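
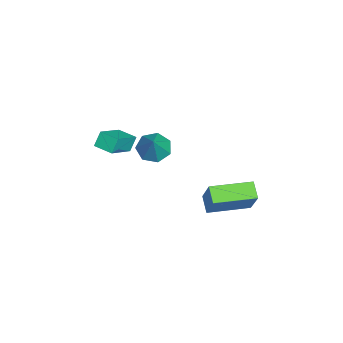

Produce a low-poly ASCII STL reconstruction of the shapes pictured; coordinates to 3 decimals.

solid 
facet normal -0.432 0.308 0.848
outer loop
vertex 0.261 -2.494 2.654
vertex 0.728 -1.646 2.584
vertex -1.066 -1.838 1.74
endloop
endfacet
facet normal -0.482 -0.873 0.073
outer loop
vertex -0.708 -2.094 1.036
vertex 0.261 -2.494 2.654
vertex -1.066 -1.838 1.74
endloop
endfacet
facet normal -0.432 0.308 0.848
outer loop
vertex -1.066 -1.838 1.74
vertex 0.728 -1.646 2.584
vertex -0.599 -0.991 1.67
endloop
endfacet
facet normal -0.763 0.377 -0.525
outer loop
vertex -0.599 -0.991 1.67
vertex -0.708 -2.094 1.036
vertex -1.066 -1.838 1.74
endloop
endfacet
facet normal 0.763 -0.377 0.525
outer loop
vertex 0.261 -2.494 2.654
vertex 1.086 -1.902 1.88
vertex 0.728 -1.646 2.584
endloop
endfacet
facet normal -0.481 -0.874 0.072
outer loop
vertex 0.619 -2.749 1.95
vertex 0.261 -2.494 2.654
vertex -0.708 -2.094 1.036
endloop
endfacet
facet normal 0.763 -0.377 0.525
outer loop
vertex 0.619 -2.749 1.95
vertex 1.086 -1.902 1.88
vertex 0.261 -2.494 2.654
endloop
endfacet
facet normal 0.481 0.873 -0.073
outer loop
vertex 0.728 -1.646 2.584
vertex 1.086 -1.902 1.88
vertex -0.599 -0.991 1.67
endloop
endfacet
facet normal -0.763 0.377 -0.525
outer loop
vertex -0.241 -1.246 0.966
vertex -0.708 -2.094 1.036
vertex -0.599 -0.991 1.67
endloop
endfacet
facet normal 0.481 0.874 -0.072
outer loop
vertex -0.599 -0.991 1.67
vertex 1.086 -1.902 1.88
vertex -0.241 -1.246 0.966
endloop
endfacet
facet normal 0.432 -0.308 -0.848
outer loop
vertex -0.241 -1.246 0.966
vertex 0.619 -2.749 1.95
vertex -0.708 -2.094 1.036
endloop
endfacet
facet normal 0.432 -0.308 -0.848
outer loop
vertex 1.086 -1.902 1.88
vertex 0.619 -2.749 1.95
vertex -0.241 -1.246 0.966
endloop
endfacet
facet normal -0.475 -0.204 -0.856
outer loop
vertex 1.917 2.191 -0.107
vertex 1.257 4.099 -0.195
vertex 2.669 2.43 -0.581
endloop
endfacet
facet normal 0.327 -0.944 0.043
outer loop
vertex 3.443 2.761 0.815
vertex 1.917 2.191 -0.107
vertex 2.669 2.43 -0.581
endloop
endfacet
facet normal -0.474 -0.203 -0.857
outer loop
vertex 2.669 2.43 -0.581
vertex 1.257 4.099 -0.195
vertex 2.009 4.337 -0.668
endloop
endfacet
facet normal 0.817 0.259 -0.515
outer loop
vertex 2.009 4.337 -0.668
vertex 3.443 2.761 0.815
vertex 2.669 2.43 -0.581
endloop
endfacet
facet normal -0.817 -0.259 0.515
outer loop
vertex 1.917 2.191 -0.107
vertex 2.031 4.43 1.201
vertex 1.257 4.099 -0.195
endloop
endfacet
facet normal 0.326 -0.944 0.044
outer loop
vertex 2.691 2.523 1.288
vertex 1.917 2.191 -0.107
vertex 3.443 2.761 0.815
endloop
endfacet
facet normal -0.817 -0.259 0.515
outer loop
vertex 2.691 2.523 1.288
vertex 2.031 4.43 1.201
vertex 1.917 2.191 -0.107
endloop
endfacet
facet normal -0.326 0.944 -0.043
outer loop
vertex 1.257 4.099 -0.195
vertex 2.031 4.43 1.201
vertex 2.009 4.337 -0.668
endloop
endfacet
facet normal 0.817 0.259 -0.515
outer loop
vertex 2.783 4.669 0.727
vertex 3.443 2.761 0.815
vertex 2.009 4.337 -0.668
endloop
endfacet
facet normal -0.327 0.944 -0.043
outer loop
vertex 2.009 4.337 -0.668
vertex 2.031 4.43 1.201
vertex 2.783 4.669 0.727
endloop
endfacet
facet normal 0.474 0.204 0.857
outer loop
vertex 2.783 4.669 0.727
vertex 2.691 2.523 1.288
vertex 3.443 2.761 0.815
endloop
endfacet
facet normal 0.475 0.203 0.856
outer loop
vertex 2.031 4.43 1.201
vertex 2.691 2.523 1.288
vertex 2.783 4.669 0.727
endloop
endfacet
facet normal -0.614 -0.045 -0.788
outer loop
vertex 1.127 0.152 1.446
vertex 0.517 -0.094 1.935
vertex 0.728 0.67 1.727
endloop
endfacet
facet normal 0.769 0.634 -0.077
outer loop
vertex 1.127 0.152 1.446
vertex 0.728 0.67 1.727
vertex 1.443 -0.026 3.125
endloop
endfacet
facet normal -0.613 -0.045 -0.789
outer loop
vertex 0.728 0.67 1.727
vertex 0.517 -0.094 1.935
vertex 0.17 0.613 2.164
endloop
endfacet
facet normal 0.188 0.914 0.359
outer loop
vertex 0.728 0.67 1.727
vertex 0.17 0.613 2.164
vertex 1.443 -0.026 3.125
endloop
endfacet
facet normal -0.613 -0.046 -0.789
outer loop
vertex 0.17 0.613 2.164
vertex 0.517 -0.094 1.935
vertex -0.127 0.023 2.429
endloop
endfacet
facet normal -0.332 0.521 0.786
outer loop
vertex 0.17 0.613 2.164
vertex -0.127 0.023 2.429
vertex 1.443 -0.026 3.125
endloop
endfacet
facet normal -0.613 -0.046 -0.789
outer loop
vertex -0.127 0.023 2.429
vertex 0.517 -0.094 1.935
vertex 0.061 -0.655 2.322
endloop
endfacet
facet normal -0.399 -0.250 0.882
outer loop
vertex -0.127 0.023 2.429
vertex 0.061 -0.655 2.322
vertex 1.443 -0.026 3.125
endloop
endfacet
facet normal -0.614 -0.045 -0.788
outer loop
vertex 0.061 -0.655 2.322
vertex 0.517 -0.094 1.935
vertex 0.592 -0.911 1.923
endloop
endfacet
facet normal 0.038 -0.817 0.575
outer loop
vertex 0.061 -0.655 2.322
vertex 0.592 -0.911 1.923
vertex 1.443 -0.026 3.125
endloop
endfacet
facet normal -0.613 -0.045 -0.788
outer loop
vertex 0.592 -0.911 1.923
vertex 0.517 -0.094 1.935
vertex 1.067 -0.551 1.533
endloop
endfacet
facet normal 0.650 -0.754 0.095
outer loop
vertex 0.592 -0.911 1.923
vertex 1.067 -0.551 1.533
vertex 1.443 -0.026 3.125
endloop
endfacet
facet normal -0.614 -0.045 -0.788
outer loop
vertex 1.067 -0.551 1.533
vertex 0.517 -0.094 1.935
vertex 1.127 0.152 1.446
endloop
endfacet
facet normal 0.975 -0.107 -0.195
outer loop
vertex 1.067 -0.551 1.533
vertex 1.127 0.152 1.446
vertex 1.443 -0.026 3.125
endloop
endfacet

endsolid


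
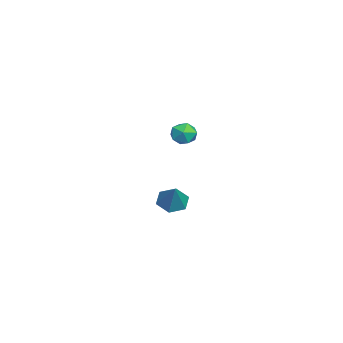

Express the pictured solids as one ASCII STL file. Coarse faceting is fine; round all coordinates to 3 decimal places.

solid 
facet normal -0.198 0.979 -0.046
outer loop
vertex 0.761 1.602 2.584
vertex 0.399 1.561 3.271
vertex 1.161 1.714 3.242
endloop
endfacet
facet normal 0.409 0.825 -0.389
outer loop
vertex 0.761 1.602 2.584
vertex 1.161 1.714 3.242
vertex 1.469 1.29 2.667
endloop
endfacet
facet normal 0.260 0.349 -0.900
outer loop
vertex 0.761 1.602 2.584
vertex 1.469 1.29 2.667
vertex 0.897 0.875 2.341
endloop
endfacet
facet normal -0.440 0.210 -0.873
outer loop
vertex 0.761 1.602 2.584
vertex 0.897 0.875 2.341
vertex 0.236 1.043 2.714
endloop
endfacet
facet normal -0.723 0.599 -0.345
outer loop
vertex 0.761 1.602 2.584
vertex 0.236 1.043 2.714
vertex 0.399 1.561 3.271
endloop
endfacet
facet normal 0.853 0.516 0.076
outer loop
vertex 1.469 1.29 2.667
vertex 1.161 1.714 3.242
vertex 1.544 1.057 3.406
endloop
endfacet
facet normal -0.130 0.766 0.630
outer loop
vertex 1.161 1.714 3.242
vertex 0.399 1.561 3.271
vertex 0.883 1.225 3.779
endloop
endfacet
facet normal -0.978 0.150 0.147
outer loop
vertex 0.399 1.561 3.271
vertex 0.236 1.043 2.714
vertex 0.311 0.81 3.453
endloop
endfacet
facet normal -0.521 -0.480 -0.706
outer loop
vertex 0.236 1.043 2.714
vertex 0.897 0.875 2.341
vertex 0.619 0.386 2.878
endloop
endfacet
facet normal 0.611 -0.253 -0.750
outer loop
vertex 0.897 0.875 2.341
vertex 1.469 1.29 2.667
vertex 1.381 0.539 2.849
endloop
endfacet
facet normal 0.440 -0.210 0.873
outer loop
vertex 1.019 0.498 3.536
vertex 1.544 1.057 3.406
vertex 0.883 1.225 3.779
endloop
endfacet
facet normal -0.260 -0.349 0.900
outer loop
vertex 1.019 0.498 3.536
vertex 0.883 1.225 3.779
vertex 0.311 0.81 3.453
endloop
endfacet
facet normal -0.409 -0.825 0.389
outer loop
vertex 1.019 0.498 3.536
vertex 0.311 0.81 3.453
vertex 0.619 0.386 2.878
endloop
endfacet
facet normal 0.198 -0.979 0.046
outer loop
vertex 1.019 0.498 3.536
vertex 0.619 0.386 2.878
vertex 1.381 0.539 2.849
endloop
endfacet
facet normal 0.723 -0.599 0.345
outer loop
vertex 1.019 0.498 3.536
vertex 1.381 0.539 2.849
vertex 1.544 1.057 3.406
endloop
endfacet
facet normal 0.521 0.480 0.706
outer loop
vertex 0.883 1.225 3.779
vertex 1.544 1.057 3.406
vertex 1.161 1.714 3.242
endloop
endfacet
facet normal -0.611 0.253 0.750
outer loop
vertex 0.311 0.81 3.453
vertex 0.883 1.225 3.779
vertex 0.399 1.561 3.271
endloop
endfacet
facet normal -0.853 -0.516 -0.076
outer loop
vertex 0.619 0.386 2.878
vertex 0.311 0.81 3.453
vertex 0.236 1.043 2.714
endloop
endfacet
facet normal 0.130 -0.766 -0.630
outer loop
vertex 1.381 0.539 2.849
vertex 0.619 0.386 2.878
vertex 0.897 0.875 2.341
endloop
endfacet
facet normal 0.978 -0.150 -0.147
outer loop
vertex 1.544 1.057 3.406
vertex 1.381 0.539 2.849
vertex 1.469 1.29 2.667
endloop
endfacet
facet normal -0.617 -0.110 -0.780
outer loop
vertex -4.057 0.911 -4.642
vertex -4.466 0.204 -4.219
vertex -4.779 1.06 -4.092
endloop
endfacet
facet normal 0.312 0.937 0.155
outer loop
vertex -4.057 0.911 -4.642
vertex -4.779 1.06 -4.092
vertex -3.394 0.396 -2.861
endloop
endfacet
facet normal -0.616 -0.110 -0.780
outer loop
vertex -4.779 1.06 -4.092
vertex -4.466 0.204 -4.219
vertex -5.189 0.353 -3.669
endloop
endfacet
facet normal -0.335 0.619 0.710
outer loop
vertex -4.779 1.06 -4.092
vertex -5.189 0.353 -3.669
vertex -3.394 0.396 -2.861
endloop
endfacet
facet normal -0.616 -0.111 -0.780
outer loop
vertex -5.189 0.353 -3.669
vertex -4.466 0.204 -4.219
vertex -4.875 -0.503 -3.795
endloop
endfacet
facet normal -0.390 -0.272 0.880
outer loop
vertex -5.189 0.353 -3.669
vertex -4.875 -0.503 -3.795
vertex -3.394 0.396 -2.861
endloop
endfacet
facet normal -0.616 -0.111 -0.780
outer loop
vertex -4.875 -0.503 -3.795
vertex -4.466 0.204 -4.219
vertex -4.152 -0.652 -4.345
endloop
endfacet
facet normal 0.202 -0.846 0.494
outer loop
vertex -4.875 -0.503 -3.795
vertex -4.152 -0.652 -4.345
vertex -3.394 0.396 -2.861
endloop
endfacet
facet normal -0.615 -0.111 -0.780
outer loop
vertex -4.152 -0.652 -4.345
vertex -4.466 0.204 -4.219
vertex -3.743 0.055 -4.768
endloop
endfacet
facet normal 0.848 -0.527 -0.061
outer loop
vertex -4.152 -0.652 -4.345
vertex -3.743 0.055 -4.768
vertex -3.394 0.396 -2.861
endloop
endfacet
facet normal -0.615 -0.111 -0.780
outer loop
vertex -3.743 0.055 -4.768
vertex -4.466 0.204 -4.219
vertex -4.057 0.911 -4.642
endloop
endfacet
facet normal 0.902 0.365 -0.230
outer loop
vertex -3.743 0.055 -4.768
vertex -4.057 0.911 -4.642
vertex -3.394 0.396 -2.861
endloop
endfacet

endsolid


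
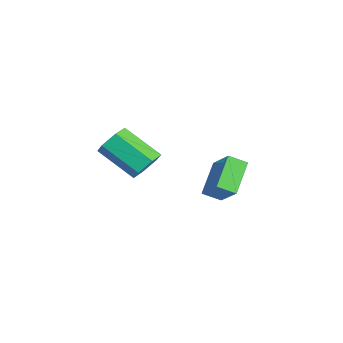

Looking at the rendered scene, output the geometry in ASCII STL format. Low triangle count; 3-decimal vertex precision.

solid 
facet normal -0.684 0.378 0.624
outer loop
vertex -3.378 1.708 0.39
vertex -3.32 2.598 -0.085
vertex -4.608 1.227 -0.666
endloop
endfacet
facet normal -0.059 -0.881 0.470
outer loop
vertex -3.26 0.482 -1.895
vertex -3.378 1.708 0.39
vertex -4.608 1.227 -0.666
endloop
endfacet
facet normal -0.684 0.378 0.624
outer loop
vertex -4.608 1.227 -0.666
vertex -3.32 2.598 -0.085
vertex -4.549 2.116 -1.14
endloop
endfacet
facet normal -0.727 -0.285 -0.625
outer loop
vertex -4.549 2.116 -1.14
vertex -3.26 0.482 -1.895
vertex -4.608 1.227 -0.666
endloop
endfacet
facet normal 0.727 0.286 0.624
outer loop
vertex -3.378 1.708 0.39
vertex -1.972 1.853 -1.314
vertex -3.32 2.598 -0.085
endloop
endfacet
facet normal -0.058 -0.881 0.470
outer loop
vertex -2.031 0.964 -0.84
vertex -3.378 1.708 0.39
vertex -3.26 0.482 -1.895
endloop
endfacet
facet normal 0.727 0.285 0.624
outer loop
vertex -2.031 0.964 -0.84
vertex -1.972 1.853 -1.314
vertex -3.378 1.708 0.39
endloop
endfacet
facet normal 0.058 0.881 -0.470
outer loop
vertex -3.32 2.598 -0.085
vertex -1.972 1.853 -1.314
vertex -4.549 2.116 -1.14
endloop
endfacet
facet normal -0.727 -0.286 -0.624
outer loop
vertex -3.202 1.372 -2.37
vertex -3.26 0.482 -1.895
vertex -4.549 2.116 -1.14
endloop
endfacet
facet normal 0.058 0.881 -0.469
outer loop
vertex -4.549 2.116 -1.14
vertex -1.972 1.853 -1.314
vertex -3.202 1.372 -2.37
endloop
endfacet
facet normal 0.684 -0.378 -0.624
outer loop
vertex -3.202 1.372 -2.37
vertex -2.031 0.964 -0.84
vertex -3.26 0.482 -1.895
endloop
endfacet
facet normal 0.684 -0.378 -0.624
outer loop
vertex -1.972 1.853 -1.314
vertex -2.031 0.964 -0.84
vertex -3.202 1.372 -2.37
endloop
endfacet
facet normal 0.455 0.671 -0.585
outer loop
vertex 2.677 -3.083 2.742
vertex 1.976 -2.62 2.728
vertex 2.553 -2.491 3.325
endloop
endfacet
facet normal 0.878 -0.230 0.420
outer loop
vertex 2.677 -3.083 2.742
vertex 2.553 -2.491 3.325
vertex 1.724 -4.484 3.966
endloop
endfacet
facet normal 0.878 -0.230 0.420
outer loop
vertex 1.724 -4.484 3.966
vertex 2.553 -2.491 3.325
vertex 1.601 -3.891 4.549
endloop
endfacet
facet normal -0.456 -0.670 0.586
outer loop
vertex 1.724 -4.484 3.966
vertex 1.601 -3.891 4.549
vertex 1.024 -4.02 3.952
endloop
endfacet
facet normal 0.456 0.670 -0.586
outer loop
vertex 2.553 -2.491 3.325
vertex 1.976 -2.62 2.728
vertex 1.853 -2.027 3.31
endloop
endfacet
facet normal 0.312 0.496 0.810
outer loop
vertex 2.553 -2.491 3.325
vertex 1.853 -2.027 3.31
vertex 1.601 -3.891 4.549
endloop
endfacet
facet normal 0.311 0.497 0.810
outer loop
vertex 1.601 -3.891 4.549
vertex 1.853 -2.027 3.31
vertex 0.9 -3.428 4.534
endloop
endfacet
facet normal -0.456 -0.671 0.585
outer loop
vertex 1.601 -3.891 4.549
vertex 0.9 -3.428 4.534
vertex 1.024 -4.02 3.952
endloop
endfacet
facet normal 0.456 0.670 -0.586
outer loop
vertex 1.853 -2.027 3.31
vertex 1.976 -2.62 2.728
vertex 1.276 -2.156 2.714
endloop
endfacet
facet normal -0.566 0.726 0.391
outer loop
vertex 1.853 -2.027 3.31
vertex 1.276 -2.156 2.714
vertex 0.9 -3.428 4.534
endloop
endfacet
facet normal -0.566 0.726 0.391
outer loop
vertex 0.9 -3.428 4.534
vertex 1.276 -2.156 2.714
vertex 0.323 -3.557 3.938
endloop
endfacet
facet normal -0.455 -0.671 0.586
outer loop
vertex 0.9 -3.428 4.534
vertex 0.323 -3.557 3.938
vertex 1.024 -4.02 3.952
endloop
endfacet
facet normal 0.456 0.670 -0.586
outer loop
vertex 1.276 -2.156 2.714
vertex 1.976 -2.62 2.728
vertex 1.399 -2.749 2.131
endloop
endfacet
facet normal -0.878 0.231 -0.420
outer loop
vertex 1.276 -2.156 2.714
vertex 1.399 -2.749 2.131
vertex 0.323 -3.557 3.938
endloop
endfacet
facet normal -0.878 0.230 -0.420
outer loop
vertex 0.323 -3.557 3.938
vertex 1.399 -2.749 2.131
vertex 0.447 -4.149 3.355
endloop
endfacet
facet normal -0.455 -0.671 0.585
outer loop
vertex 0.323 -3.557 3.938
vertex 0.447 -4.149 3.355
vertex 1.024 -4.02 3.952
endloop
endfacet
facet normal 0.456 0.671 -0.585
outer loop
vertex 1.399 -2.749 2.131
vertex 1.976 -2.62 2.728
vertex 2.1 -3.212 2.146
endloop
endfacet
facet normal -0.311 -0.497 -0.810
outer loop
vertex 1.399 -2.749 2.131
vertex 2.1 -3.212 2.146
vertex 0.447 -4.149 3.355
endloop
endfacet
facet normal -0.312 -0.496 -0.810
outer loop
vertex 0.447 -4.149 3.355
vertex 2.1 -3.212 2.146
vertex 1.147 -4.613 3.37
endloop
endfacet
facet normal -0.456 -0.670 0.586
outer loop
vertex 0.447 -4.149 3.355
vertex 1.147 -4.613 3.37
vertex 1.024 -4.02 3.952
endloop
endfacet
facet normal 0.455 0.671 -0.586
outer loop
vertex 2.1 -3.212 2.146
vertex 1.976 -2.62 2.728
vertex 2.677 -3.083 2.742
endloop
endfacet
facet normal 0.566 -0.726 -0.391
outer loop
vertex 2.1 -3.212 2.146
vertex 2.677 -3.083 2.742
vertex 1.147 -4.613 3.37
endloop
endfacet
facet normal 0.566 -0.726 -0.391
outer loop
vertex 1.147 -4.613 3.37
vertex 2.677 -3.083 2.742
vertex 1.724 -4.484 3.966
endloop
endfacet
facet normal -0.456 -0.670 0.586
outer loop
vertex 1.147 -4.613 3.37
vertex 1.724 -4.484 3.966
vertex 1.024 -4.02 3.952
endloop
endfacet

endsolid


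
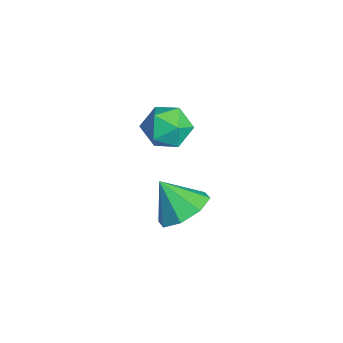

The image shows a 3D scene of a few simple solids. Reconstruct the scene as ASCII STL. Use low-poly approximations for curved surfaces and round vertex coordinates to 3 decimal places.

solid 
facet normal 0.357 0.509 -0.784
outer loop
vertex 4.309 2.269 -0.247
vertex 3.754 2.973 -0.043
vertex 4.61 2.731 0.19
endloop
endfacet
facet normal 0.502 -0.744 0.441
outer loop
vertex 4.309 2.269 -0.247
vertex 4.61 2.731 0.19
vertex 3.286 2.307 0.983
endloop
endfacet
facet normal 0.357 0.509 -0.783
outer loop
vertex 4.61 2.731 0.19
vertex 3.754 2.973 -0.043
vertex 4.41 3.335 0.491
endloop
endfacet
facet normal 0.552 -0.218 0.805
outer loop
vertex 4.61 2.731 0.19
vertex 4.41 3.335 0.491
vertex 3.286 2.307 0.983
endloop
endfacet
facet normal 0.357 0.509 -0.783
outer loop
vertex 4.41 3.335 0.491
vertex 3.754 2.973 -0.043
vertex 3.825 3.727 0.479
endloop
endfacet
facet normal 0.164 0.274 0.948
outer loop
vertex 4.41 3.335 0.491
vertex 3.825 3.727 0.479
vertex 3.286 2.307 0.983
endloop
endfacet
facet normal 0.358 0.509 -0.783
outer loop
vertex 3.825 3.727 0.479
vertex 3.754 2.973 -0.043
vertex 3.198 3.678 0.161
endloop
endfacet
facet normal -0.433 0.443 0.785
outer loop
vertex 3.825 3.727 0.479
vertex 3.198 3.678 0.161
vertex 3.286 2.307 0.983
endloop
endfacet
facet normal 0.357 0.508 -0.784
outer loop
vertex 3.198 3.678 0.161
vertex 3.754 2.973 -0.043
vertex 2.898 3.215 -0.276
endloop
endfacet
facet normal -0.892 0.189 0.411
outer loop
vertex 3.198 3.678 0.161
vertex 2.898 3.215 -0.276
vertex 3.286 2.307 0.983
endloop
endfacet
facet normal 0.357 0.509 -0.783
outer loop
vertex 2.898 3.215 -0.276
vertex 3.754 2.973 -0.043
vertex 3.098 2.611 -0.577
endloop
endfacet
facet normal -0.941 -0.335 0.048
outer loop
vertex 2.898 3.215 -0.276
vertex 3.098 2.611 -0.577
vertex 3.286 2.307 0.983
endloop
endfacet
facet normal 0.357 0.509 -0.783
outer loop
vertex 3.098 2.611 -0.577
vertex 3.754 2.973 -0.043
vertex 3.683 2.219 -0.565
endloop
endfacet
facet normal -0.553 -0.828 -0.095
outer loop
vertex 3.098 2.611 -0.577
vertex 3.683 2.219 -0.565
vertex 3.286 2.307 0.983
endloop
endfacet
facet normal 0.357 0.509 -0.783
outer loop
vertex 3.683 2.219 -0.565
vertex 3.754 2.973 -0.043
vertex 4.309 2.269 -0.247
endloop
endfacet
facet normal 0.045 -0.997 0.068
outer loop
vertex 3.683 2.219 -0.565
vertex 4.309 2.269 -0.247
vertex 3.286 2.307 0.983
endloop
endfacet
facet normal -0.319 0.867 -0.383
outer loop
vertex 0.152 3.392 0.064
vertex -0.388 3.498 0.754
vertex 0.435 3.815 0.785
endloop
endfacet
facet normal 0.356 0.739 -0.573
outer loop
vertex 0.152 3.392 0.064
vertex 0.435 3.815 0.785
vertex 0.965 3.241 0.374
endloop
endfacet
facet normal 0.373 0.115 -0.921
outer loop
vertex 0.152 3.392 0.064
vertex 0.965 3.241 0.374
vertex 0.469 2.568 0.089
endloop
endfacet
facet normal -0.293 -0.141 -0.946
outer loop
vertex 0.152 3.392 0.064
vertex 0.469 2.568 0.089
vertex -0.367 2.727 0.324
endloop
endfacet
facet normal -0.721 0.323 -0.614
outer loop
vertex 0.152 3.392 0.064
vertex -0.367 2.727 0.324
vertex -0.388 3.498 0.754
endloop
endfacet
facet normal 0.743 0.669 0.023
outer loop
vertex 0.965 3.241 0.374
vertex 0.435 3.815 0.785
vertex 0.927 3.253 1.256
endloop
endfacet
facet normal -0.350 0.877 0.330
outer loop
vertex 0.435 3.815 0.785
vertex -0.388 3.498 0.754
vertex 0.091 3.412 1.491
endloop
endfacet
facet normal -0.999 -0.003 -0.043
outer loop
vertex -0.388 3.498 0.754
vertex -0.367 2.727 0.324
vertex -0.405 2.739 1.206
endloop
endfacet
facet normal -0.307 -0.755 -0.580
outer loop
vertex -0.367 2.727 0.324
vertex 0.469 2.568 0.089
vertex 0.125 2.165 0.795
endloop
endfacet
facet normal 0.770 -0.339 -0.540
outer loop
vertex 0.469 2.568 0.089
vertex 0.965 3.241 0.374
vertex 0.948 2.482 0.826
endloop
endfacet
facet normal 0.293 0.141 0.946
outer loop
vertex 0.408 2.588 1.516
vertex 0.927 3.253 1.256
vertex 0.091 3.412 1.491
endloop
endfacet
facet normal -0.373 -0.115 0.921
outer loop
vertex 0.408 2.588 1.516
vertex 0.091 3.412 1.491
vertex -0.405 2.739 1.206
endloop
endfacet
facet normal -0.356 -0.739 0.573
outer loop
vertex 0.408 2.588 1.516
vertex -0.405 2.739 1.206
vertex 0.125 2.165 0.795
endloop
endfacet
facet normal 0.319 -0.867 0.383
outer loop
vertex 0.408 2.588 1.516
vertex 0.125 2.165 0.795
vertex 0.948 2.482 0.826
endloop
endfacet
facet normal 0.721 -0.323 0.614
outer loop
vertex 0.408 2.588 1.516
vertex 0.948 2.482 0.826
vertex 0.927 3.253 1.256
endloop
endfacet
facet normal 0.307 0.755 0.580
outer loop
vertex 0.091 3.412 1.491
vertex 0.927 3.253 1.256
vertex 0.435 3.815 0.785
endloop
endfacet
facet normal -0.770 0.339 0.540
outer loop
vertex -0.405 2.739 1.206
vertex 0.091 3.412 1.491
vertex -0.388 3.498 0.754
endloop
endfacet
facet normal -0.743 -0.669 -0.023
outer loop
vertex 0.125 2.165 0.795
vertex -0.405 2.739 1.206
vertex -0.367 2.727 0.324
endloop
endfacet
facet normal 0.350 -0.877 -0.330
outer loop
vertex 0.948 2.482 0.826
vertex 0.125 2.165 0.795
vertex 0.469 2.568 0.089
endloop
endfacet
facet normal 0.999 0.003 0.043
outer loop
vertex 0.927 3.253 1.256
vertex 0.948 2.482 0.826
vertex 0.965 3.241 0.374
endloop
endfacet

endsolid


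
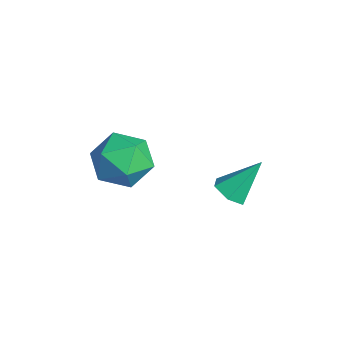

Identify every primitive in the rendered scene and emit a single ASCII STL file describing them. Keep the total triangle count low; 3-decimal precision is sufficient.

solid 
facet normal -0.044 -0.639 -0.768
outer loop
vertex -1.375 -0.848 0.032
vertex -1.957 -0.547 -0.185
vertex -1.346 -0.319 -0.41
endloop
endfacet
facet normal 0.955 0.157 0.251
outer loop
vertex -1.375 -0.848 0.032
vertex -1.346 -0.319 -0.41
vertex -1.883 0.527 1.105
endloop
endfacet
facet normal -0.044 -0.639 -0.768
outer loop
vertex -1.346 -0.319 -0.41
vertex -1.957 -0.547 -0.185
vertex -1.928 -0.018 -0.627
endloop
endfacet
facet normal 0.520 0.811 -0.269
outer loop
vertex -1.346 -0.319 -0.41
vertex -1.928 -0.018 -0.627
vertex -1.883 0.527 1.105
endloop
endfacet
facet normal -0.044 -0.639 -0.768
outer loop
vertex -1.928 -0.018 -0.627
vertex -1.957 -0.547 -0.185
vertex -2.539 -0.246 -0.402
endloop
endfacet
facet normal -0.421 0.868 -0.262
outer loop
vertex -1.928 -0.018 -0.627
vertex -2.539 -0.246 -0.402
vertex -1.883 0.527 1.105
endloop
endfacet
facet normal -0.044 -0.639 -0.768
outer loop
vertex -2.539 -0.246 -0.402
vertex -1.957 -0.547 -0.185
vertex -2.568 -0.775 0.04
endloop
endfacet
facet normal -0.926 0.271 0.264
outer loop
vertex -2.539 -0.246 -0.402
vertex -2.568 -0.775 0.04
vertex -1.883 0.527 1.105
endloop
endfacet
facet normal -0.044 -0.639 -0.768
outer loop
vertex -2.568 -0.775 0.04
vertex -1.957 -0.547 -0.185
vertex -1.986 -1.076 0.257
endloop
endfacet
facet normal -0.490 -0.383 0.783
outer loop
vertex -2.568 -0.775 0.04
vertex -1.986 -1.076 0.257
vertex -1.883 0.527 1.105
endloop
endfacet
facet normal -0.044 -0.639 -0.768
outer loop
vertex -1.986 -1.076 0.257
vertex -1.957 -0.547 -0.185
vertex -1.375 -0.848 0.032
endloop
endfacet
facet normal 0.450 -0.440 0.777
outer loop
vertex -1.986 -1.076 0.257
vertex -1.375 -0.848 0.032
vertex -1.883 0.527 1.105
endloop
endfacet
facet normal -0.027 -0.186 0.982
outer loop
vertex -2.353 -3.613 2.858
vertex -3.418 -4.023 2.751
vertex -2.519 -4.727 2.643
endloop
endfacet
facet normal 0.640 -0.236 0.731
outer loop
vertex -2.353 -3.613 2.858
vertex -2.519 -4.727 2.643
vertex -1.687 -4.156 2.1
endloop
endfacet
facet normal 0.812 0.388 0.435
outer loop
vertex -2.353 -3.613 2.858
vertex -1.687 -4.156 2.1
vertex -2.07 -3.101 1.873
endloop
endfacet
facet normal 0.253 0.827 0.502
outer loop
vertex -2.353 -3.613 2.858
vertex -2.07 -3.101 1.873
vertex -3.14 -3.018 2.276
endloop
endfacet
facet normal -0.266 0.471 0.841
outer loop
vertex -2.353 -3.613 2.858
vertex -3.14 -3.018 2.276
vertex -3.418 -4.023 2.751
endloop
endfacet
facet normal 0.645 -0.733 0.218
outer loop
vertex -1.687 -4.156 2.1
vertex -2.519 -4.727 2.643
vertex -2.34 -4.902 1.524
endloop
endfacet
facet normal -0.434 -0.650 0.624
outer loop
vertex -2.519 -4.727 2.643
vertex -3.418 -4.023 2.751
vertex -3.41 -4.819 1.927
endloop
endfacet
facet normal -0.821 0.414 0.395
outer loop
vertex -3.418 -4.023 2.751
vertex -3.14 -3.018 2.276
vertex -3.793 -3.764 1.7
endloop
endfacet
facet normal 0.020 0.988 -0.151
outer loop
vertex -3.14 -3.018 2.276
vertex -2.07 -3.101 1.873
vertex -2.961 -3.193 1.157
endloop
endfacet
facet normal 0.924 0.279 -0.261
outer loop
vertex -2.07 -3.101 1.873
vertex -1.687 -4.156 2.1
vertex -2.062 -3.897 1.049
endloop
endfacet
facet normal -0.253 -0.827 -0.502
outer loop
vertex -3.127 -4.307 0.942
vertex -2.34 -4.902 1.524
vertex -3.41 -4.819 1.927
endloop
endfacet
facet normal -0.812 -0.388 -0.435
outer loop
vertex -3.127 -4.307 0.942
vertex -3.41 -4.819 1.927
vertex -3.793 -3.764 1.7
endloop
endfacet
facet normal -0.640 0.236 -0.731
outer loop
vertex -3.127 -4.307 0.942
vertex -3.793 -3.764 1.7
vertex -2.961 -3.193 1.157
endloop
endfacet
facet normal 0.027 0.186 -0.982
outer loop
vertex -3.127 -4.307 0.942
vertex -2.961 -3.193 1.157
vertex -2.062 -3.897 1.049
endloop
endfacet
facet normal 0.266 -0.471 -0.841
outer loop
vertex -3.127 -4.307 0.942
vertex -2.062 -3.897 1.049
vertex -2.34 -4.902 1.524
endloop
endfacet
facet normal -0.020 -0.988 0.151
outer loop
vertex -3.41 -4.819 1.927
vertex -2.34 -4.902 1.524
vertex -2.519 -4.727 2.643
endloop
endfacet
facet normal -0.924 -0.279 0.261
outer loop
vertex -3.793 -3.764 1.7
vertex -3.41 -4.819 1.927
vertex -3.418 -4.023 2.751
endloop
endfacet
facet normal -0.645 0.733 -0.218
outer loop
vertex -2.961 -3.193 1.157
vertex -3.793 -3.764 1.7
vertex -3.14 -3.018 2.276
endloop
endfacet
facet normal 0.434 0.650 -0.624
outer loop
vertex -2.062 -3.897 1.049
vertex -2.961 -3.193 1.157
vertex -2.07 -3.101 1.873
endloop
endfacet
facet normal 0.821 -0.414 -0.395
outer loop
vertex -2.34 -4.902 1.524
vertex -2.062 -3.897 1.049
vertex -1.687 -4.156 2.1
endloop
endfacet

endsolid


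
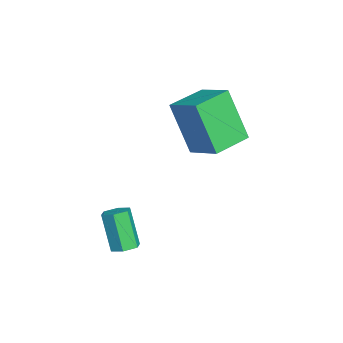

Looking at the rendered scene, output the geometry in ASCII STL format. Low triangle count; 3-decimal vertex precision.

solid 
facet normal -0.655 -0.624 -0.426
outer loop
vertex -1.919 0.93 0.869
vertex -2.981 2.002 0.933
vertex -1.329 1.631 -1.065
endloop
endfacet
facet normal 0.704 -0.709 -0.043
outer loop
vertex -0.419 2.498 -0.473
vertex -1.919 0.93 0.869
vertex -1.329 1.631 -1.065
endloop
endfacet
facet normal -0.655 -0.624 -0.426
outer loop
vertex -1.329 1.631 -1.065
vertex -2.981 2.002 0.933
vertex -2.391 2.702 -1.001
endloop
endfacet
facet normal 0.276 0.328 -0.904
outer loop
vertex -2.391 2.702 -1.001
vertex -0.419 2.498 -0.473
vertex -1.329 1.631 -1.065
endloop
endfacet
facet normal -0.276 -0.327 0.904
outer loop
vertex -1.919 0.93 0.869
vertex -2.071 2.869 1.525
vertex -2.981 2.002 0.933
endloop
endfacet
facet normal 0.704 -0.709 -0.042
outer loop
vertex -1.009 1.798 1.461
vertex -1.919 0.93 0.869
vertex -0.419 2.498 -0.473
endloop
endfacet
facet normal -0.276 -0.327 0.904
outer loop
vertex -1.009 1.798 1.461
vertex -2.071 2.869 1.525
vertex -1.919 0.93 0.869
endloop
endfacet
facet normal -0.703 0.710 0.042
outer loop
vertex -2.981 2.002 0.933
vertex -2.071 2.869 1.525
vertex -2.391 2.702 -1.001
endloop
endfacet
facet normal 0.276 0.327 -0.904
outer loop
vertex -1.481 3.57 -0.409
vertex -0.419 2.498 -0.473
vertex -2.391 2.702 -1.001
endloop
endfacet
facet normal -0.704 0.709 0.042
outer loop
vertex -2.391 2.702 -1.001
vertex -2.071 2.869 1.525
vertex -1.481 3.57 -0.409
endloop
endfacet
facet normal 0.655 0.624 0.426
outer loop
vertex -1.481 3.57 -0.409
vertex -1.009 1.798 1.461
vertex -0.419 2.498 -0.473
endloop
endfacet
facet normal 0.655 0.624 0.426
outer loop
vertex -2.071 2.869 1.525
vertex -1.009 1.798 1.461
vertex -1.481 3.57 -0.409
endloop
endfacet
facet normal 0.397 0.219 -0.891
outer loop
vertex 1.668 -0.033 -3.588
vertex 1.429 -0.435 -3.793
vertex 1.2 0.021 -3.783
endloop
endfacet
facet normal 0.011 0.970 0.243
outer loop
vertex 1.668 -0.033 -3.588
vertex 1.2 0.021 -3.783
vertex 1.069 -0.364 -2.242
endloop
endfacet
facet normal 0.011 0.970 0.243
outer loop
vertex 1.069 -0.364 -2.242
vertex 1.2 0.021 -3.783
vertex 0.601 -0.31 -2.437
endloop
endfacet
facet normal -0.397 -0.220 0.891
outer loop
vertex 1.069 -0.364 -2.242
vertex 0.601 -0.31 -2.437
vertex 0.831 -0.765 -2.447
endloop
endfacet
facet normal 0.397 0.219 -0.891
outer loop
vertex 1.2 0.021 -3.783
vertex 1.429 -0.435 -3.793
vertex 0.961 -0.381 -3.988
endloop
endfacet
facet normal -0.790 0.576 -0.210
outer loop
vertex 1.2 0.021 -3.783
vertex 0.961 -0.381 -3.988
vertex 0.601 -0.31 -2.437
endloop
endfacet
facet normal -0.789 0.577 -0.210
outer loop
vertex 0.601 -0.31 -2.437
vertex 0.961 -0.381 -3.988
vertex 0.362 -0.711 -2.642
endloop
endfacet
facet normal -0.396 -0.220 0.892
outer loop
vertex 0.601 -0.31 -2.437
vertex 0.362 -0.711 -2.642
vertex 0.831 -0.765 -2.447
endloop
endfacet
facet normal 0.397 0.220 -0.891
outer loop
vertex 0.961 -0.381 -3.988
vertex 1.429 -0.435 -3.793
vertex 1.191 -0.836 -3.998
endloop
endfacet
facet normal -0.800 -0.394 -0.453
outer loop
vertex 0.961 -0.381 -3.988
vertex 1.191 -0.836 -3.998
vertex 0.362 -0.711 -2.642
endloop
endfacet
facet normal -0.800 -0.394 -0.453
outer loop
vertex 0.362 -0.711 -2.642
vertex 1.191 -0.836 -3.998
vertex 0.592 -1.167 -2.652
endloop
endfacet
facet normal -0.396 -0.219 0.892
outer loop
vertex 0.362 -0.711 -2.642
vertex 0.592 -1.167 -2.652
vertex 0.831 -0.765 -2.447
endloop
endfacet
facet normal 0.397 0.220 -0.891
outer loop
vertex 1.191 -0.836 -3.998
vertex 1.429 -0.435 -3.793
vertex 1.659 -0.89 -3.803
endloop
endfacet
facet normal -0.011 -0.970 -0.243
outer loop
vertex 1.191 -0.836 -3.998
vertex 1.659 -0.89 -3.803
vertex 0.592 -1.167 -2.652
endloop
endfacet
facet normal -0.011 -0.970 -0.243
outer loop
vertex 0.592 -1.167 -2.652
vertex 1.659 -0.89 -3.803
vertex 1.06 -1.221 -2.457
endloop
endfacet
facet normal -0.397 -0.219 0.891
outer loop
vertex 0.592 -1.167 -2.652
vertex 1.06 -1.221 -2.457
vertex 0.831 -0.765 -2.447
endloop
endfacet
facet normal 0.396 0.220 -0.892
outer loop
vertex 1.659 -0.89 -3.803
vertex 1.429 -0.435 -3.793
vertex 1.898 -0.489 -3.598
endloop
endfacet
facet normal 0.789 -0.577 0.209
outer loop
vertex 1.659 -0.89 -3.803
vertex 1.898 -0.489 -3.598
vertex 1.06 -1.221 -2.457
endloop
endfacet
facet normal 0.790 -0.577 0.210
outer loop
vertex 1.06 -1.221 -2.457
vertex 1.898 -0.489 -3.598
vertex 1.299 -0.819 -2.252
endloop
endfacet
facet normal -0.397 -0.219 0.891
outer loop
vertex 1.06 -1.221 -2.457
vertex 1.299 -0.819 -2.252
vertex 0.831 -0.765 -2.447
endloop
endfacet
facet normal 0.396 0.219 -0.892
outer loop
vertex 1.898 -0.489 -3.598
vertex 1.429 -0.435 -3.793
vertex 1.668 -0.033 -3.588
endloop
endfacet
facet normal 0.800 0.394 0.453
outer loop
vertex 1.898 -0.489 -3.598
vertex 1.668 -0.033 -3.588
vertex 1.299 -0.819 -2.252
endloop
endfacet
facet normal 0.800 0.394 0.453
outer loop
vertex 1.299 -0.819 -2.252
vertex 1.668 -0.033 -3.588
vertex 1.069 -0.364 -2.242
endloop
endfacet
facet normal -0.397 -0.220 0.891
outer loop
vertex 1.299 -0.819 -2.252
vertex 1.069 -0.364 -2.242
vertex 0.831 -0.765 -2.447
endloop
endfacet

endsolid


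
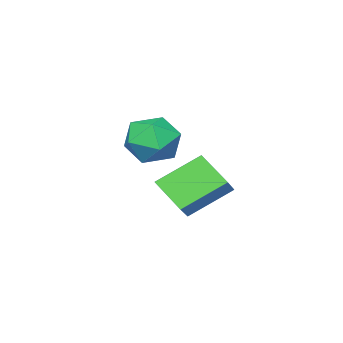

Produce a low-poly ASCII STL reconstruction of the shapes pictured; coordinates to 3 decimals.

solid 
facet normal -0.728 0.658 -0.195
outer loop
vertex 0.787 0.529 -1.254
vertex 0.033 -0.127 -0.651
vertex 0.643 0.708 -0.11
endloop
endfacet
facet normal -0.093 0.982 -0.165
outer loop
vertex 0.787 0.529 -1.254
vertex 0.643 0.708 -0.11
vertex 1.714 0.731 -0.574
endloop
endfacet
facet normal 0.331 0.680 -0.654
outer loop
vertex 0.787 0.529 -1.254
vertex 1.714 0.731 -0.574
vertex 1.766 -0.09 -1.402
endloop
endfacet
facet normal -0.042 0.169 -0.985
outer loop
vertex 0.787 0.529 -1.254
vertex 1.766 -0.09 -1.402
vertex 0.727 -0.62 -1.449
endloop
endfacet
facet normal -0.696 0.155 -0.701
outer loop
vertex 0.787 0.529 -1.254
vertex 0.727 -0.62 -1.449
vertex 0.033 -0.127 -0.651
endloop
endfacet
facet normal 0.189 0.858 0.479
outer loop
vertex 1.714 0.731 -0.574
vertex 0.643 0.708 -0.11
vertex 1.533 0.2 0.449
endloop
endfacet
facet normal -0.838 0.333 0.431
outer loop
vertex 0.643 0.708 -0.11
vertex 0.033 -0.127 -0.651
vertex 0.494 -0.33 0.402
endloop
endfacet
facet normal -0.787 -0.480 -0.388
outer loop
vertex 0.033 -0.127 -0.651
vertex 0.727 -0.62 -1.449
vertex 0.546 -1.151 -0.426
endloop
endfacet
facet normal 0.271 -0.457 -0.847
outer loop
vertex 0.727 -0.62 -1.449
vertex 1.766 -0.09 -1.402
vertex 1.617 -1.128 -0.89
endloop
endfacet
facet normal 0.875 0.370 -0.312
outer loop
vertex 1.766 -0.09 -1.402
vertex 1.714 0.731 -0.574
vertex 2.227 -0.293 -0.349
endloop
endfacet
facet normal 0.042 -0.169 0.985
outer loop
vertex 1.473 -0.949 0.254
vertex 1.533 0.2 0.449
vertex 0.494 -0.33 0.402
endloop
endfacet
facet normal -0.331 -0.680 0.654
outer loop
vertex 1.473 -0.949 0.254
vertex 0.494 -0.33 0.402
vertex 0.546 -1.151 -0.426
endloop
endfacet
facet normal 0.093 -0.982 0.165
outer loop
vertex 1.473 -0.949 0.254
vertex 0.546 -1.151 -0.426
vertex 1.617 -1.128 -0.89
endloop
endfacet
facet normal 0.728 -0.658 0.195
outer loop
vertex 1.473 -0.949 0.254
vertex 1.617 -1.128 -0.89
vertex 2.227 -0.293 -0.349
endloop
endfacet
facet normal 0.696 -0.155 0.701
outer loop
vertex 1.473 -0.949 0.254
vertex 2.227 -0.293 -0.349
vertex 1.533 0.2 0.449
endloop
endfacet
facet normal -0.271 0.457 0.847
outer loop
vertex 0.494 -0.33 0.402
vertex 1.533 0.2 0.449
vertex 0.643 0.708 -0.11
endloop
endfacet
facet normal -0.875 -0.370 0.312
outer loop
vertex 0.546 -1.151 -0.426
vertex 0.494 -0.33 0.402
vertex 0.033 -0.127 -0.651
endloop
endfacet
facet normal -0.189 -0.858 -0.479
outer loop
vertex 1.617 -1.128 -0.89
vertex 0.546 -1.151 -0.426
vertex 0.727 -0.62 -1.449
endloop
endfacet
facet normal 0.838 -0.333 -0.431
outer loop
vertex 2.227 -0.293 -0.349
vertex 1.617 -1.128 -0.89
vertex 1.766 -0.09 -1.402
endloop
endfacet
facet normal 0.787 0.480 0.388
outer loop
vertex 1.533 0.2 0.449
vertex 2.227 -0.293 -0.349
vertex 1.714 0.731 -0.574
endloop
endfacet
facet normal -0.701 -0.370 -0.609
outer loop
vertex 2.945 2.04 -1.739
vertex 1.581 2.87 -0.673
vertex 3.034 3.307 -2.611
endloop
endfacet
facet normal 0.710 -0.432 -0.556
outer loop
vertex 3.799 3.71 -1.947
vertex 2.945 2.04 -1.739
vertex 3.034 3.307 -2.611
endloop
endfacet
facet normal -0.702 -0.370 -0.609
outer loop
vertex 3.034 3.307 -2.611
vertex 1.581 2.87 -0.673
vertex 1.671 4.137 -1.545
endloop
endfacet
facet normal 0.058 0.822 -0.566
outer loop
vertex 1.671 4.137 -1.545
vertex 3.799 3.71 -1.947
vertex 3.034 3.307 -2.611
endloop
endfacet
facet normal -0.058 -0.822 0.566
outer loop
vertex 2.945 2.04 -1.739
vertex 2.346 3.273 -0.009
vertex 1.581 2.87 -0.673
endloop
endfacet
facet normal 0.711 -0.432 -0.555
outer loop
vertex 3.709 2.443 -1.075
vertex 2.945 2.04 -1.739
vertex 3.799 3.71 -1.947
endloop
endfacet
facet normal -0.058 -0.822 0.566
outer loop
vertex 3.709 2.443 -1.075
vertex 2.346 3.273 -0.009
vertex 2.945 2.04 -1.739
endloop
endfacet
facet normal -0.710 0.433 0.555
outer loop
vertex 1.581 2.87 -0.673
vertex 2.346 3.273 -0.009
vertex 1.671 4.137 -1.545
endloop
endfacet
facet normal 0.058 0.822 -0.566
outer loop
vertex 2.435 4.54 -0.881
vertex 3.799 3.71 -1.947
vertex 1.671 4.137 -1.545
endloop
endfacet
facet normal -0.711 0.432 0.555
outer loop
vertex 1.671 4.137 -1.545
vertex 2.346 3.273 -0.009
vertex 2.435 4.54 -0.881
endloop
endfacet
facet normal 0.701 0.370 0.610
outer loop
vertex 2.435 4.54 -0.881
vertex 3.709 2.443 -1.075
vertex 3.799 3.71 -1.947
endloop
endfacet
facet normal 0.702 0.370 0.609
outer loop
vertex 2.346 3.273 -0.009
vertex 3.709 2.443 -1.075
vertex 2.435 4.54 -0.881
endloop
endfacet

endsolid


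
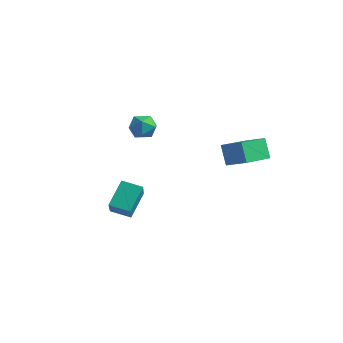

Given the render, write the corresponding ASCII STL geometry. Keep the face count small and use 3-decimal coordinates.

solid 
facet normal -0.634 0.500 -0.590
outer loop
vertex -3.168 -2.324 -3.3
vertex -2.289 -1.616 -3.644
vertex -2.803 -3.423 -4.625
endloop
endfacet
facet normal -0.745 -0.600 0.292
outer loop
vertex -1.611 -4.364 -3.516
vertex -3.168 -2.324 -3.3
vertex -2.803 -3.423 -4.625
endloop
endfacet
facet normal -0.633 0.501 -0.590
outer loop
vertex -2.803 -3.423 -4.625
vertex -2.289 -1.616 -3.644
vertex -1.923 -2.716 -4.969
endloop
endfacet
facet normal 0.207 -0.625 -0.753
outer loop
vertex -1.923 -2.716 -4.969
vertex -1.611 -4.364 -3.516
vertex -2.803 -3.423 -4.625
endloop
endfacet
facet normal -0.208 0.624 0.753
outer loop
vertex -3.168 -2.324 -3.3
vertex -1.097 -2.557 -2.535
vertex -2.289 -1.616 -3.644
endloop
endfacet
facet normal -0.745 -0.600 0.292
outer loop
vertex -1.977 -3.264 -2.191
vertex -3.168 -2.324 -3.3
vertex -1.611 -4.364 -3.516
endloop
endfacet
facet normal -0.208 0.625 0.753
outer loop
vertex -1.977 -3.264 -2.191
vertex -1.097 -2.557 -2.535
vertex -3.168 -2.324 -3.3
endloop
endfacet
facet normal 0.745 0.600 -0.292
outer loop
vertex -2.289 -1.616 -3.644
vertex -1.097 -2.557 -2.535
vertex -1.923 -2.716 -4.969
endloop
endfacet
facet normal 0.208 -0.624 -0.753
outer loop
vertex -0.732 -3.656 -3.86
vertex -1.611 -4.364 -3.516
vertex -1.923 -2.716 -4.969
endloop
endfacet
facet normal 0.745 0.600 -0.292
outer loop
vertex -1.923 -2.716 -4.969
vertex -1.097 -2.557 -2.535
vertex -0.732 -3.656 -3.86
endloop
endfacet
facet normal 0.634 -0.500 0.590
outer loop
vertex -0.732 -3.656 -3.86
vertex -1.977 -3.264 -2.191
vertex -1.611 -4.364 -3.516
endloop
endfacet
facet normal 0.633 -0.501 0.590
outer loop
vertex -1.097 -2.557 -2.535
vertex -1.977 -3.264 -2.191
vertex -0.732 -3.656 -3.86
endloop
endfacet
facet normal -0.891 -0.289 -0.351
outer loop
vertex -0.296 1.914 -0.394
vertex -0.835 3.998 -0.74
vertex 0.23 1.839 -1.668
endloop
endfacet
facet normal 0.247 -0.956 0.158
outer loop
vertex 1.415 2.222 -1.2
vertex -0.296 1.914 -0.394
vertex 0.23 1.839 -1.668
endloop
endfacet
facet normal -0.891 -0.288 -0.352
outer loop
vertex 0.23 1.839 -1.668
vertex -0.835 3.998 -0.74
vertex -0.308 3.923 -2.013
endloop
endfacet
facet normal 0.382 -0.054 -0.923
outer loop
vertex -0.308 3.923 -2.013
vertex 1.415 2.222 -1.2
vertex 0.23 1.839 -1.668
endloop
endfacet
facet normal -0.382 0.054 0.923
outer loop
vertex -0.296 1.914 -0.394
vertex 0.35 4.381 -0.272
vertex -0.835 3.998 -0.74
endloop
endfacet
facet normal 0.247 -0.956 0.158
outer loop
vertex 0.888 2.297 0.073
vertex -0.296 1.914 -0.394
vertex 1.415 2.222 -1.2
endloop
endfacet
facet normal -0.382 0.054 0.923
outer loop
vertex 0.888 2.297 0.073
vertex 0.35 4.381 -0.272
vertex -0.296 1.914 -0.394
endloop
endfacet
facet normal -0.246 0.956 -0.158
outer loop
vertex -0.835 3.998 -0.74
vertex 0.35 4.381 -0.272
vertex -0.308 3.923 -2.013
endloop
endfacet
facet normal 0.382 -0.055 -0.923
outer loop
vertex 0.876 4.306 -1.546
vertex 1.415 2.222 -1.2
vertex -0.308 3.923 -2.013
endloop
endfacet
facet normal -0.247 0.956 -0.158
outer loop
vertex -0.308 3.923 -2.013
vertex 0.35 4.381 -0.272
vertex 0.876 4.306 -1.546
endloop
endfacet
facet normal 0.891 0.289 0.352
outer loop
vertex 0.876 4.306 -1.546
vertex 0.888 2.297 0.073
vertex 1.415 2.222 -1.2
endloop
endfacet
facet normal 0.891 0.288 0.351
outer loop
vertex 0.35 4.381 -0.272
vertex 0.888 2.297 0.073
vertex 0.876 4.306 -1.546
endloop
endfacet
facet normal 0.073 -0.112 0.991
outer loop
vertex -3.779 -0.014 1.122
vertex -4.337 -0.698 1.086
vertex -3.468 -0.832 1.007
endloop
endfacet
facet normal 0.676 0.156 0.720
outer loop
vertex -3.779 -0.014 1.122
vertex -3.468 -0.832 1.007
vertex -3.129 -0.161 0.543
endloop
endfacet
facet normal 0.516 0.766 0.385
outer loop
vertex -3.779 -0.014 1.122
vertex -3.129 -0.161 0.543
vertex -3.789 0.388 0.335
endloop
endfacet
facet normal -0.187 0.874 0.449
outer loop
vertex -3.779 -0.014 1.122
vertex -3.789 0.388 0.335
vertex -4.535 0.056 0.671
endloop
endfacet
facet normal -0.460 0.332 0.823
outer loop
vertex -3.779 -0.014 1.122
vertex -4.535 0.056 0.671
vertex -4.337 -0.698 1.086
endloop
endfacet
facet normal 0.923 -0.305 0.234
outer loop
vertex -3.129 -0.161 0.543
vertex -3.468 -0.832 1.007
vertex -3.285 -0.936 0.149
endloop
endfacet
facet normal -0.053 -0.738 0.673
outer loop
vertex -3.468 -0.832 1.007
vertex -4.337 -0.698 1.086
vertex -4.031 -1.268 0.485
endloop
endfacet
facet normal -0.916 -0.020 0.401
outer loop
vertex -4.337 -0.698 1.086
vertex -4.535 0.056 0.671
vertex -4.691 -0.719 0.277
endloop
endfacet
facet normal -0.473 0.857 -0.205
outer loop
vertex -4.535 0.056 0.671
vertex -3.789 0.388 0.335
vertex -4.352 -0.048 -0.187
endloop
endfacet
facet normal 0.664 0.681 -0.308
outer loop
vertex -3.789 0.388 0.335
vertex -3.129 -0.161 0.543
vertex -3.483 -0.182 -0.266
endloop
endfacet
facet normal 0.187 -0.874 -0.449
outer loop
vertex -4.041 -0.866 -0.302
vertex -3.285 -0.936 0.149
vertex -4.031 -1.268 0.485
endloop
endfacet
facet normal -0.516 -0.766 -0.385
outer loop
vertex -4.041 -0.866 -0.302
vertex -4.031 -1.268 0.485
vertex -4.691 -0.719 0.277
endloop
endfacet
facet normal -0.676 -0.156 -0.720
outer loop
vertex -4.041 -0.866 -0.302
vertex -4.691 -0.719 0.277
vertex -4.352 -0.048 -0.187
endloop
endfacet
facet normal -0.073 0.112 -0.991
outer loop
vertex -4.041 -0.866 -0.302
vertex -4.352 -0.048 -0.187
vertex -3.483 -0.182 -0.266
endloop
endfacet
facet normal 0.460 -0.332 -0.823
outer loop
vertex -4.041 -0.866 -0.302
vertex -3.483 -0.182 -0.266
vertex -3.285 -0.936 0.149
endloop
endfacet
facet normal 0.473 -0.857 0.205
outer loop
vertex -4.031 -1.268 0.485
vertex -3.285 -0.936 0.149
vertex -3.468 -0.832 1.007
endloop
endfacet
facet normal -0.664 -0.681 0.308
outer loop
vertex -4.691 -0.719 0.277
vertex -4.031 -1.268 0.485
vertex -4.337 -0.698 1.086
endloop
endfacet
facet normal -0.923 0.305 -0.234
outer loop
vertex -4.352 -0.048 -0.187
vertex -4.691 -0.719 0.277
vertex -4.535 0.056 0.671
endloop
endfacet
facet normal 0.053 0.738 -0.673
outer loop
vertex -3.483 -0.182 -0.266
vertex -4.352 -0.048 -0.187
vertex -3.789 0.388 0.335
endloop
endfacet
facet normal 0.916 0.020 -0.401
outer loop
vertex -3.285 -0.936 0.149
vertex -3.483 -0.182 -0.266
vertex -3.129 -0.161 0.543
endloop
endfacet

endsolid


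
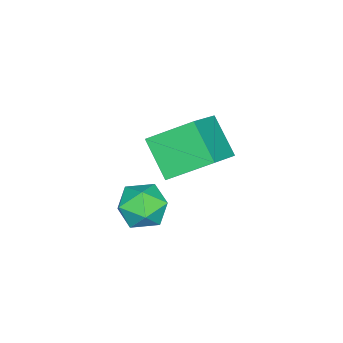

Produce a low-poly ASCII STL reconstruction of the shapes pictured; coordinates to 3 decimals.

solid 
facet normal -0.287 0.931 -0.226
outer loop
vertex 3.563 -2.279 -0.552
vertex 2.774 -2.483 -0.389
vertex 3.26 -2.186 0.216
endloop
endfacet
facet normal 0.376 0.926 0.036
outer loop
vertex 3.563 -2.279 -0.552
vertex 3.26 -2.186 0.216
vertex 4.025 -2.492 0.104
endloop
endfacet
facet normal 0.774 0.505 -0.381
outer loop
vertex 3.563 -2.279 -0.552
vertex 4.025 -2.492 0.104
vertex 4.011 -2.978 -0.569
endloop
endfacet
facet normal 0.357 0.251 -0.900
outer loop
vertex 3.563 -2.279 -0.552
vertex 4.011 -2.978 -0.569
vertex 3.238 -2.972 -0.874
endloop
endfacet
facet normal -0.299 0.514 -0.804
outer loop
vertex 3.563 -2.279 -0.552
vertex 3.238 -2.972 -0.874
vertex 2.774 -2.483 -0.389
endloop
endfacet
facet normal 0.354 0.635 0.687
outer loop
vertex 4.025 -2.492 0.104
vertex 3.26 -2.186 0.216
vertex 3.522 -2.828 0.674
endloop
endfacet
facet normal -0.720 0.642 0.263
outer loop
vertex 3.26 -2.186 0.216
vertex 2.774 -2.483 -0.389
vertex 2.749 -2.822 0.369
endloop
endfacet
facet normal -0.739 -0.034 -0.673
outer loop
vertex 2.774 -2.483 -0.389
vertex 3.238 -2.972 -0.874
vertex 2.735 -3.308 -0.304
endloop
endfacet
facet normal 0.323 -0.459 -0.828
outer loop
vertex 3.238 -2.972 -0.874
vertex 4.011 -2.978 -0.569
vertex 3.5 -3.614 -0.416
endloop
endfacet
facet normal 0.999 -0.046 0.012
outer loop
vertex 4.011 -2.978 -0.569
vertex 4.025 -2.492 0.104
vertex 3.986 -3.317 0.189
endloop
endfacet
facet normal -0.357 -0.251 0.900
outer loop
vertex 3.197 -3.521 0.352
vertex 3.522 -2.828 0.674
vertex 2.749 -2.822 0.369
endloop
endfacet
facet normal -0.774 -0.505 0.381
outer loop
vertex 3.197 -3.521 0.352
vertex 2.749 -2.822 0.369
vertex 2.735 -3.308 -0.304
endloop
endfacet
facet normal -0.376 -0.926 -0.036
outer loop
vertex 3.197 -3.521 0.352
vertex 2.735 -3.308 -0.304
vertex 3.5 -3.614 -0.416
endloop
endfacet
facet normal 0.287 -0.931 0.226
outer loop
vertex 3.197 -3.521 0.352
vertex 3.5 -3.614 -0.416
vertex 3.986 -3.317 0.189
endloop
endfacet
facet normal 0.299 -0.514 0.804
outer loop
vertex 3.197 -3.521 0.352
vertex 3.986 -3.317 0.189
vertex 3.522 -2.828 0.674
endloop
endfacet
facet normal -0.323 0.459 0.828
outer loop
vertex 2.749 -2.822 0.369
vertex 3.522 -2.828 0.674
vertex 3.26 -2.186 0.216
endloop
endfacet
facet normal -0.999 0.046 -0.012
outer loop
vertex 2.735 -3.308 -0.304
vertex 2.749 -2.822 0.369
vertex 2.774 -2.483 -0.389
endloop
endfacet
facet normal -0.354 -0.635 -0.687
outer loop
vertex 3.5 -3.614 -0.416
vertex 2.735 -3.308 -0.304
vertex 3.238 -2.972 -0.874
endloop
endfacet
facet normal 0.720 -0.642 -0.263
outer loop
vertex 3.986 -3.317 0.189
vertex 3.5 -3.614 -0.416
vertex 4.011 -2.978 -0.569
endloop
endfacet
facet normal 0.739 0.034 0.673
outer loop
vertex 3.522 -2.828 0.674
vertex 3.986 -3.317 0.189
vertex 4.025 -2.492 0.104
endloop
endfacet
facet normal -0.411 -0.619 0.670
outer loop
vertex 3.378 -2.797 2.904
vertex 2.885 -1.587 3.72
vertex 2.012 -2.792 2.071
endloop
endfacet
facet normal 0.320 -0.785 -0.530
outer loop
vertex 2.595 -1.913 1.12
vertex 3.378 -2.797 2.904
vertex 2.012 -2.792 2.071
endloop
endfacet
facet normal -0.411 -0.619 0.670
outer loop
vertex 2.012 -2.792 2.071
vertex 2.885 -1.587 3.72
vertex 1.519 -1.582 2.887
endloop
endfacet
facet normal -0.854 0.003 -0.521
outer loop
vertex 1.519 -1.582 2.887
vertex 2.595 -1.913 1.12
vertex 2.012 -2.792 2.071
endloop
endfacet
facet normal 0.854 -0.003 0.521
outer loop
vertex 3.378 -2.797 2.904
vertex 3.468 -0.708 2.769
vertex 2.885 -1.587 3.72
endloop
endfacet
facet normal 0.320 -0.785 -0.530
outer loop
vertex 3.961 -1.918 1.953
vertex 3.378 -2.797 2.904
vertex 2.595 -1.913 1.12
endloop
endfacet
facet normal 0.854 -0.003 0.521
outer loop
vertex 3.961 -1.918 1.953
vertex 3.468 -0.708 2.769
vertex 3.378 -2.797 2.904
endloop
endfacet
facet normal -0.320 0.785 0.530
outer loop
vertex 2.885 -1.587 3.72
vertex 3.468 -0.708 2.769
vertex 1.519 -1.582 2.887
endloop
endfacet
facet normal -0.854 0.003 -0.521
outer loop
vertex 2.102 -0.703 1.936
vertex 2.595 -1.913 1.12
vertex 1.519 -1.582 2.887
endloop
endfacet
facet normal -0.320 0.785 0.530
outer loop
vertex 1.519 -1.582 2.887
vertex 3.468 -0.708 2.769
vertex 2.102 -0.703 1.936
endloop
endfacet
facet normal 0.411 0.619 -0.670
outer loop
vertex 2.102 -0.703 1.936
vertex 3.961 -1.918 1.953
vertex 2.595 -1.913 1.12
endloop
endfacet
facet normal 0.411 0.619 -0.670
outer loop
vertex 3.468 -0.708 2.769
vertex 3.961 -1.918 1.953
vertex 2.102 -0.703 1.936
endloop
endfacet

endsolid


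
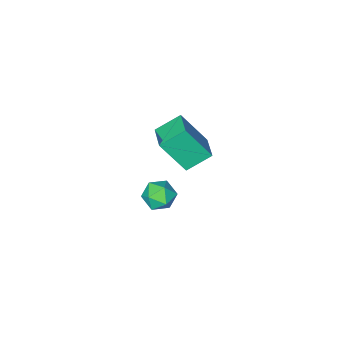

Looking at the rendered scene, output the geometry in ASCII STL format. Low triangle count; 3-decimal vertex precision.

solid 
facet normal -0.308 0.785 0.538
outer loop
vertex -0.872 1.511 -1.632
vertex -1.687 1.199 -1.643
vertex -1.141 0.973 -1.001
endloop
endfacet
facet normal 0.369 0.624 0.689
outer loop
vertex -0.872 1.511 -1.632
vertex -1.141 0.973 -1.001
vertex -0.344 0.879 -1.343
endloop
endfacet
facet normal 0.746 0.661 0.084
outer loop
vertex -0.872 1.511 -1.632
vertex -0.344 0.879 -1.343
vertex -0.397 1.047 -2.198
endloop
endfacet
facet normal 0.301 0.846 -0.441
outer loop
vertex -0.872 1.511 -1.632
vertex -0.397 1.047 -2.198
vertex -1.227 1.245 -2.384
endloop
endfacet
facet normal -0.351 0.923 -0.161
outer loop
vertex -0.872 1.511 -1.632
vertex -1.227 1.245 -2.384
vertex -1.687 1.199 -1.643
endloop
endfacet
facet normal 0.389 -0.052 0.920
outer loop
vertex -0.344 0.879 -1.343
vertex -1.141 0.973 -1.001
vertex -0.833 0.175 -1.176
endloop
endfacet
facet normal -0.707 0.209 0.675
outer loop
vertex -1.141 0.973 -1.001
vertex -1.687 1.199 -1.643
vertex -1.663 0.373 -1.362
endloop
endfacet
facet normal -0.778 0.432 -0.456
outer loop
vertex -1.687 1.199 -1.643
vertex -1.227 1.245 -2.384
vertex -1.716 0.541 -2.217
endloop
endfacet
facet normal 0.277 0.307 -0.911
outer loop
vertex -1.227 1.245 -2.384
vertex -0.397 1.047 -2.198
vertex -0.919 0.447 -2.559
endloop
endfacet
facet normal 0.998 0.009 -0.060
outer loop
vertex -0.397 1.047 -2.198
vertex -0.344 0.879 -1.343
vertex -0.373 0.221 -1.917
endloop
endfacet
facet normal -0.301 -0.846 0.441
outer loop
vertex -1.188 -0.091 -1.928
vertex -0.833 0.175 -1.176
vertex -1.663 0.373 -1.362
endloop
endfacet
facet normal -0.746 -0.661 -0.084
outer loop
vertex -1.188 -0.091 -1.928
vertex -1.663 0.373 -1.362
vertex -1.716 0.541 -2.217
endloop
endfacet
facet normal -0.369 -0.624 -0.689
outer loop
vertex -1.188 -0.091 -1.928
vertex -1.716 0.541 -2.217
vertex -0.919 0.447 -2.559
endloop
endfacet
facet normal 0.308 -0.785 -0.538
outer loop
vertex -1.188 -0.091 -1.928
vertex -0.919 0.447 -2.559
vertex -0.373 0.221 -1.917
endloop
endfacet
facet normal 0.351 -0.923 0.161
outer loop
vertex -1.188 -0.091 -1.928
vertex -0.373 0.221 -1.917
vertex -0.833 0.175 -1.176
endloop
endfacet
facet normal -0.277 -0.307 0.911
outer loop
vertex -1.663 0.373 -1.362
vertex -0.833 0.175 -1.176
vertex -1.141 0.973 -1.001
endloop
endfacet
facet normal -0.998 -0.009 0.060
outer loop
vertex -1.716 0.541 -2.217
vertex -1.663 0.373 -1.362
vertex -1.687 1.199 -1.643
endloop
endfacet
facet normal -0.389 0.052 -0.920
outer loop
vertex -0.919 0.447 -2.559
vertex -1.716 0.541 -2.217
vertex -1.227 1.245 -2.384
endloop
endfacet
facet normal 0.707 -0.209 -0.675
outer loop
vertex -0.373 0.221 -1.917
vertex -0.919 0.447 -2.559
vertex -0.397 1.047 -2.198
endloop
endfacet
facet normal 0.778 -0.432 0.456
outer loop
vertex -0.833 0.175 -1.176
vertex -0.373 0.221 -1.917
vertex -0.344 0.879 -1.343
endloop
endfacet
facet normal -0.801 0.260 0.539
outer loop
vertex -1.713 1.402 4.521
vertex -1.147 2.599 4.786
vertex -2.579 2.18 2.858
endloop
endfacet
facet normal -0.420 -0.886 -0.196
outer loop
vertex -1.473 1.821 2.114
vertex -1.713 1.402 4.521
vertex -2.579 2.18 2.858
endloop
endfacet
facet normal -0.801 0.260 0.539
outer loop
vertex -2.579 2.18 2.858
vertex -1.147 2.599 4.786
vertex -2.012 3.377 3.123
endloop
endfacet
facet normal -0.427 0.383 -0.819
outer loop
vertex -2.012 3.377 3.123
vertex -1.473 1.821 2.114
vertex -2.579 2.18 2.858
endloop
endfacet
facet normal 0.427 -0.383 0.819
outer loop
vertex -1.713 1.402 4.521
vertex -0.041 2.24 4.042
vertex -1.147 2.599 4.786
endloop
endfacet
facet normal -0.420 -0.886 -0.196
outer loop
vertex -0.608 1.043 3.777
vertex -1.713 1.402 4.521
vertex -1.473 1.821 2.114
endloop
endfacet
facet normal 0.427 -0.383 0.819
outer loop
vertex -0.608 1.043 3.777
vertex -0.041 2.24 4.042
vertex -1.713 1.402 4.521
endloop
endfacet
facet normal 0.420 0.886 0.196
outer loop
vertex -1.147 2.599 4.786
vertex -0.041 2.24 4.042
vertex -2.012 3.377 3.123
endloop
endfacet
facet normal -0.427 0.383 -0.819
outer loop
vertex -0.907 3.018 2.379
vertex -1.473 1.821 2.114
vertex -2.012 3.377 3.123
endloop
endfacet
facet normal 0.420 0.886 0.196
outer loop
vertex -2.012 3.377 3.123
vertex -0.041 2.24 4.042
vertex -0.907 3.018 2.379
endloop
endfacet
facet normal 0.802 -0.260 -0.538
outer loop
vertex -0.907 3.018 2.379
vertex -0.608 1.043 3.777
vertex -1.473 1.821 2.114
endloop
endfacet
facet normal 0.801 -0.260 -0.539
outer loop
vertex -0.041 2.24 4.042
vertex -0.608 1.043 3.777
vertex -0.907 3.018 2.379
endloop
endfacet

endsolid


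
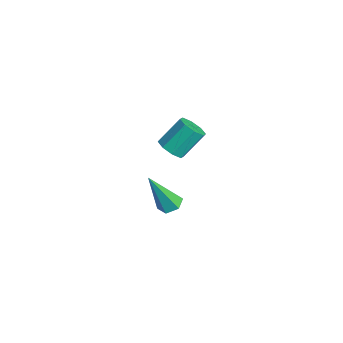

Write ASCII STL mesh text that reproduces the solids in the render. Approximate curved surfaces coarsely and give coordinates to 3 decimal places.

solid 
facet normal 0.021 0.427 -0.904
outer loop
vertex 1.455 -2.12 -1.647
vertex 0.96 -2.286 -1.737
vertex 1.043 -1.814 -1.512
endloop
endfacet
facet normal 0.608 0.580 0.542
outer loop
vertex 1.455 -2.12 -1.647
vertex 1.043 -1.814 -1.512
vertex 0.92 -3.114 0.017
endloop
endfacet
facet normal 0.020 0.427 -0.904
outer loop
vertex 1.043 -1.814 -1.512
vertex 0.96 -2.286 -1.737
vertex 0.548 -1.981 -1.602
endloop
endfacet
facet normal -0.352 0.727 0.590
outer loop
vertex 1.043 -1.814 -1.512
vertex 0.548 -1.981 -1.602
vertex 0.92 -3.114 0.017
endloop
endfacet
facet normal 0.020 0.427 -0.904
outer loop
vertex 0.548 -1.981 -1.602
vertex 0.96 -2.286 -1.737
vertex 0.464 -2.453 -1.827
endloop
endfacet
facet normal -0.965 0.050 0.256
outer loop
vertex 0.548 -1.981 -1.602
vertex 0.464 -2.453 -1.827
vertex 0.92 -3.114 0.017
endloop
endfacet
facet normal 0.020 0.427 -0.904
outer loop
vertex 0.464 -2.453 -1.827
vertex 0.96 -2.286 -1.737
vertex 0.876 -2.759 -1.962
endloop
endfacet
facet normal -0.618 -0.776 -0.126
outer loop
vertex 0.464 -2.453 -1.827
vertex 0.876 -2.759 -1.962
vertex 0.92 -3.114 0.017
endloop
endfacet
facet normal 0.021 0.426 -0.904
outer loop
vertex 0.876 -2.759 -1.962
vertex 0.96 -2.286 -1.737
vertex 1.371 -2.592 -1.872
endloop
endfacet
facet normal 0.343 -0.923 -0.173
outer loop
vertex 0.876 -2.759 -1.962
vertex 1.371 -2.592 -1.872
vertex 0.92 -3.114 0.017
endloop
endfacet
facet normal 0.021 0.427 -0.904
outer loop
vertex 1.371 -2.592 -1.872
vertex 0.96 -2.286 -1.737
vertex 1.455 -2.12 -1.647
endloop
endfacet
facet normal 0.956 -0.246 0.160
outer loop
vertex 1.371 -2.592 -1.872
vertex 1.455 -2.12 -1.647
vertex 0.92 -3.114 0.017
endloop
endfacet
facet normal 0.083 -0.677 -0.731
outer loop
vertex 2.886 -2.535 2.655
vertex 2.353 -2.731 2.776
vertex 2.571 -2.324 2.424
endloop
endfacet
facet normal 0.700 0.562 -0.441
outer loop
vertex 2.886 -2.535 2.655
vertex 2.571 -2.324 2.424
vertex 2.779 -1.673 3.583
endloop
endfacet
facet normal 0.700 0.562 -0.441
outer loop
vertex 2.779 -1.673 3.583
vertex 2.571 -2.324 2.424
vertex 2.464 -1.463 3.351
endloop
endfacet
facet normal -0.084 0.679 0.729
outer loop
vertex 2.779 -1.673 3.583
vertex 2.464 -1.463 3.351
vertex 2.247 -1.869 3.704
endloop
endfacet
facet normal 0.084 -0.677 -0.731
outer loop
vertex 2.571 -2.324 2.424
vertex 2.353 -2.731 2.776
vertex 2.128 -2.352 2.399
endloop
endfacet
facet normal -0.008 0.732 -0.681
outer loop
vertex 2.571 -2.324 2.424
vertex 2.128 -2.352 2.399
vertex 2.464 -1.463 3.351
endloop
endfacet
facet normal -0.008 0.732 -0.681
outer loop
vertex 2.464 -1.463 3.351
vertex 2.128 -2.352 2.399
vertex 2.021 -1.491 3.326
endloop
endfacet
facet normal -0.084 0.679 0.729
outer loop
vertex 2.464 -1.463 3.351
vertex 2.021 -1.491 3.326
vertex 2.247 -1.869 3.704
endloop
endfacet
facet normal 0.084 -0.677 -0.731
outer loop
vertex 2.128 -2.352 2.399
vertex 2.353 -2.731 2.776
vertex 1.818 -2.602 2.595
endloop
endfacet
facet normal -0.711 0.473 -0.521
outer loop
vertex 2.128 -2.352 2.399
vertex 1.818 -2.602 2.595
vertex 2.021 -1.491 3.326
endloop
endfacet
facet normal -0.710 0.473 -0.522
outer loop
vertex 2.021 -1.491 3.326
vertex 1.818 -2.602 2.595
vertex 1.711 -1.74 3.522
endloop
endfacet
facet normal -0.084 0.679 0.729
outer loop
vertex 2.021 -1.491 3.326
vertex 1.711 -1.74 3.522
vertex 2.247 -1.869 3.704
endloop
endfacet
facet normal 0.084 -0.678 -0.730
outer loop
vertex 1.818 -2.602 2.595
vertex 2.353 -2.731 2.776
vertex 1.821 -2.927 2.897
endloop
endfacet
facet normal -0.996 -0.062 -0.057
outer loop
vertex 1.818 -2.602 2.595
vertex 1.821 -2.927 2.897
vertex 1.711 -1.74 3.522
endloop
endfacet
facet normal -0.996 -0.062 -0.057
outer loop
vertex 1.711 -1.74 3.522
vertex 1.821 -2.927 2.897
vertex 1.714 -2.065 3.825
endloop
endfacet
facet normal -0.084 0.679 0.729
outer loop
vertex 1.711 -1.74 3.522
vertex 1.714 -2.065 3.825
vertex 2.247 -1.869 3.704
endloop
endfacet
facet normal 0.084 -0.679 -0.729
outer loop
vertex 1.821 -2.927 2.897
vertex 2.353 -2.731 2.776
vertex 2.136 -3.137 3.129
endloop
endfacet
facet normal -0.700 -0.562 0.441
outer loop
vertex 1.821 -2.927 2.897
vertex 2.136 -3.137 3.129
vertex 1.714 -2.065 3.825
endloop
endfacet
facet normal -0.700 -0.562 0.441
outer loop
vertex 1.714 -2.065 3.825
vertex 2.136 -3.137 3.129
vertex 2.029 -2.276 4.056
endloop
endfacet
facet normal -0.083 0.677 0.731
outer loop
vertex 1.714 -2.065 3.825
vertex 2.029 -2.276 4.056
vertex 2.247 -1.869 3.704
endloop
endfacet
facet normal 0.084 -0.679 -0.729
outer loop
vertex 2.136 -3.137 3.129
vertex 2.353 -2.731 2.776
vertex 2.579 -3.109 3.154
endloop
endfacet
facet normal 0.008 -0.732 0.681
outer loop
vertex 2.136 -3.137 3.129
vertex 2.579 -3.109 3.154
vertex 2.029 -2.276 4.056
endloop
endfacet
facet normal 0.008 -0.732 0.681
outer loop
vertex 2.029 -2.276 4.056
vertex 2.579 -3.109 3.154
vertex 2.472 -2.248 4.081
endloop
endfacet
facet normal -0.084 0.677 0.731
outer loop
vertex 2.029 -2.276 4.056
vertex 2.472 -2.248 4.081
vertex 2.247 -1.869 3.704
endloop
endfacet
facet normal 0.084 -0.679 -0.729
outer loop
vertex 2.579 -3.109 3.154
vertex 2.353 -2.731 2.776
vertex 2.889 -2.86 2.958
endloop
endfacet
facet normal 0.710 -0.473 0.522
outer loop
vertex 2.579 -3.109 3.154
vertex 2.889 -2.86 2.958
vertex 2.472 -2.248 4.081
endloop
endfacet
facet normal 0.711 -0.472 0.521
outer loop
vertex 2.472 -2.248 4.081
vertex 2.889 -2.86 2.958
vertex 2.782 -1.998 3.885
endloop
endfacet
facet normal -0.084 0.677 0.731
outer loop
vertex 2.472 -2.248 4.081
vertex 2.782 -1.998 3.885
vertex 2.247 -1.869 3.704
endloop
endfacet
facet normal 0.084 -0.679 -0.729
outer loop
vertex 2.889 -2.86 2.958
vertex 2.353 -2.731 2.776
vertex 2.886 -2.535 2.655
endloop
endfacet
facet normal 0.996 0.062 0.057
outer loop
vertex 2.889 -2.86 2.958
vertex 2.886 -2.535 2.655
vertex 2.782 -1.998 3.885
endloop
endfacet
facet normal 0.996 0.062 0.057
outer loop
vertex 2.782 -1.998 3.885
vertex 2.886 -2.535 2.655
vertex 2.779 -1.673 3.583
endloop
endfacet
facet normal -0.084 0.678 0.730
outer loop
vertex 2.782 -1.998 3.885
vertex 2.779 -1.673 3.583
vertex 2.247 -1.869 3.704
endloop
endfacet

endsolid


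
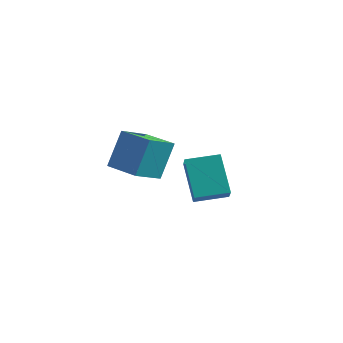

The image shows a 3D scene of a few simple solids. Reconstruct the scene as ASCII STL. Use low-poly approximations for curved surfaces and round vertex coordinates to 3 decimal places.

solid 
facet normal -0.992 0.128 0.013
outer loop
vertex -3.653 1.791 2.637
vertex -3.477 3.223 1.994
vertex -3.779 0.995 0.828
endloop
endfacet
facet normal -0.111 -0.907 0.407
outer loop
vertex -2.083 0.777 0.806
vertex -3.653 1.791 2.637
vertex -3.779 0.995 0.828
endloop
endfacet
facet normal -0.992 0.128 0.013
outer loop
vertex -3.779 0.995 0.828
vertex -3.477 3.223 1.994
vertex -3.603 2.427 0.185
endloop
endfacet
facet normal -0.064 -0.402 -0.913
outer loop
vertex -3.603 2.427 0.185
vertex -2.083 0.777 0.806
vertex -3.779 0.995 0.828
endloop
endfacet
facet normal 0.064 0.402 0.913
outer loop
vertex -3.653 1.791 2.637
vertex -1.781 3.005 1.972
vertex -3.477 3.223 1.994
endloop
endfacet
facet normal -0.111 -0.907 0.407
outer loop
vertex -1.957 1.573 2.615
vertex -3.653 1.791 2.637
vertex -2.083 0.777 0.806
endloop
endfacet
facet normal 0.064 0.402 0.913
outer loop
vertex -1.957 1.573 2.615
vertex -1.781 3.005 1.972
vertex -3.653 1.791 2.637
endloop
endfacet
facet normal 0.111 0.907 -0.407
outer loop
vertex -3.477 3.223 1.994
vertex -1.781 3.005 1.972
vertex -3.603 2.427 0.185
endloop
endfacet
facet normal -0.064 -0.402 -0.913
outer loop
vertex -1.907 2.209 0.163
vertex -2.083 0.777 0.806
vertex -3.603 2.427 0.185
endloop
endfacet
facet normal 0.111 0.907 -0.407
outer loop
vertex -3.603 2.427 0.185
vertex -1.781 3.005 1.972
vertex -1.907 2.209 0.163
endloop
endfacet
facet normal 0.992 -0.128 -0.013
outer loop
vertex -1.907 2.209 0.163
vertex -1.957 1.573 2.615
vertex -2.083 0.777 0.806
endloop
endfacet
facet normal 0.992 -0.128 -0.013
outer loop
vertex -1.781 3.005 1.972
vertex -1.957 1.573 2.615
vertex -1.907 2.209 0.163
endloop
endfacet
facet normal -0.508 0.340 0.791
outer loop
vertex 1.031 0.046 2.877
vertex 2.034 1.088 3.074
vertex 0.449 0.731 2.209
endloop
endfacet
facet normal -0.687 -0.715 -0.135
outer loop
vertex 1.466 0.052 0.626
vertex 1.031 0.046 2.877
vertex 0.449 0.731 2.209
endloop
endfacet
facet normal -0.508 0.339 0.791
outer loop
vertex 0.449 0.731 2.209
vertex 2.034 1.088 3.074
vertex 1.452 1.774 2.406
endloop
endfacet
facet normal -0.519 0.612 -0.596
outer loop
vertex 1.452 1.774 2.406
vertex 1.466 0.052 0.626
vertex 0.449 0.731 2.209
endloop
endfacet
facet normal 0.519 -0.612 0.596
outer loop
vertex 1.031 0.046 2.877
vertex 3.051 0.409 1.491
vertex 2.034 1.088 3.074
endloop
endfacet
facet normal -0.687 -0.714 -0.135
outer loop
vertex 2.048 -0.634 1.294
vertex 1.031 0.046 2.877
vertex 1.466 0.052 0.626
endloop
endfacet
facet normal 0.519 -0.612 0.596
outer loop
vertex 2.048 -0.634 1.294
vertex 3.051 0.409 1.491
vertex 1.031 0.046 2.877
endloop
endfacet
facet normal 0.687 0.714 0.135
outer loop
vertex 2.034 1.088 3.074
vertex 3.051 0.409 1.491
vertex 1.452 1.774 2.406
endloop
endfacet
facet normal -0.519 0.612 -0.596
outer loop
vertex 2.469 1.094 0.823
vertex 1.466 0.052 0.626
vertex 1.452 1.774 2.406
endloop
endfacet
facet normal 0.687 0.714 0.134
outer loop
vertex 1.452 1.774 2.406
vertex 3.051 0.409 1.491
vertex 2.469 1.094 0.823
endloop
endfacet
facet normal 0.508 -0.340 -0.791
outer loop
vertex 2.469 1.094 0.823
vertex 2.048 -0.634 1.294
vertex 1.466 0.052 0.626
endloop
endfacet
facet normal 0.509 -0.340 -0.791
outer loop
vertex 3.051 0.409 1.491
vertex 2.048 -0.634 1.294
vertex 2.469 1.094 0.823
endloop
endfacet

endsolid


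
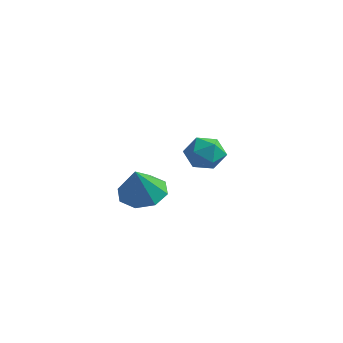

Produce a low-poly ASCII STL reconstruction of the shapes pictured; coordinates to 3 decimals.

solid 
facet normal -0.214 0.477 -0.852
outer loop
vertex 3.122 -2.864 1.175
vertex 2.181 -3.282 1.178
vertex 2.595 -2.418 1.557
endloop
endfacet
facet normal 0.725 0.349 0.593
outer loop
vertex 3.122 -2.864 1.175
vertex 2.595 -2.418 1.557
vertex 2.539 -4.078 2.602
endloop
endfacet
facet normal -0.215 0.477 -0.852
outer loop
vertex 2.595 -2.418 1.557
vertex 2.181 -3.282 1.178
vertex 1.826 -2.479 1.717
endloop
endfacet
facet normal 0.133 0.525 0.841
outer loop
vertex 2.595 -2.418 1.557
vertex 1.826 -2.479 1.717
vertex 2.539 -4.078 2.602
endloop
endfacet
facet normal -0.214 0.477 -0.852
outer loop
vertex 1.826 -2.479 1.717
vertex 2.181 -3.282 1.178
vertex 1.264 -3.01 1.561
endloop
endfacet
facet normal -0.475 0.255 0.843
outer loop
vertex 1.826 -2.479 1.717
vertex 1.264 -3.01 1.561
vertex 2.539 -4.078 2.602
endloop
endfacet
facet normal -0.215 0.477 -0.852
outer loop
vertex 1.264 -3.01 1.561
vertex 2.181 -3.282 1.178
vertex 1.24 -3.7 1.181
endloop
endfacet
facet normal -0.742 -0.303 0.598
outer loop
vertex 1.264 -3.01 1.561
vertex 1.24 -3.7 1.181
vertex 2.539 -4.078 2.602
endloop
endfacet
facet normal -0.214 0.476 -0.853
outer loop
vertex 1.24 -3.7 1.181
vertex 2.181 -3.282 1.178
vertex 1.766 -4.146 0.8
endloop
endfacet
facet normal -0.514 -0.820 0.251
outer loop
vertex 1.24 -3.7 1.181
vertex 1.766 -4.146 0.8
vertex 2.539 -4.078 2.602
endloop
endfacet
facet normal -0.215 0.476 -0.853
outer loop
vertex 1.766 -4.146 0.8
vertex 2.181 -3.282 1.178
vertex 2.536 -4.085 0.64
endloop
endfacet
facet normal 0.080 -0.997 0.003
outer loop
vertex 1.766 -4.146 0.8
vertex 2.536 -4.085 0.64
vertex 2.539 -4.078 2.602
endloop
endfacet
facet normal -0.215 0.476 -0.853
outer loop
vertex 2.536 -4.085 0.64
vertex 2.181 -3.282 1.178
vertex 3.097 -3.554 0.795
endloop
endfacet
facet normal 0.687 -0.726 0.002
outer loop
vertex 2.536 -4.085 0.64
vertex 3.097 -3.554 0.795
vertex 2.539 -4.078 2.602
endloop
endfacet
facet normal -0.215 0.477 -0.852
outer loop
vertex 3.097 -3.554 0.795
vertex 2.181 -3.282 1.178
vertex 3.122 -2.864 1.175
endloop
endfacet
facet normal 0.954 -0.170 0.245
outer loop
vertex 3.097 -3.554 0.795
vertex 3.122 -2.864 1.175
vertex 2.539 -4.078 2.602
endloop
endfacet
facet normal 0.153 0.203 0.967
outer loop
vertex 1.088 2.424 2.081
vertex 0.693 1.574 2.322
vertex 1.645 1.637 2.158
endloop
endfacet
facet normal 0.650 0.515 0.560
outer loop
vertex 1.088 2.424 2.081
vertex 1.645 1.637 2.158
vertex 1.782 2.257 1.429
endloop
endfacet
facet normal 0.318 0.943 0.097
outer loop
vertex 1.088 2.424 2.081
vertex 1.782 2.257 1.429
vertex 0.916 2.578 1.142
endloop
endfacet
facet normal -0.384 0.897 0.218
outer loop
vertex 1.088 2.424 2.081
vertex 0.916 2.578 1.142
vertex 0.243 2.156 1.694
endloop
endfacet
facet normal -0.486 0.440 0.756
outer loop
vertex 1.088 2.424 2.081
vertex 0.243 2.156 1.694
vertex 0.693 1.574 2.322
endloop
endfacet
facet normal 0.982 0.004 0.188
outer loop
vertex 1.782 2.257 1.429
vertex 1.645 1.637 2.158
vertex 1.817 1.304 1.266
endloop
endfacet
facet normal 0.179 -0.500 0.847
outer loop
vertex 1.645 1.637 2.158
vertex 0.693 1.574 2.322
vertex 1.144 0.882 1.818
endloop
endfacet
facet normal -0.856 -0.118 0.504
outer loop
vertex 0.693 1.574 2.322
vertex 0.243 2.156 1.694
vertex 0.278 1.203 1.531
endloop
endfacet
facet normal -0.691 0.623 -0.366
outer loop
vertex 0.243 2.156 1.694
vertex 0.916 2.578 1.142
vertex 0.415 1.823 0.802
endloop
endfacet
facet normal 0.445 0.698 -0.561
outer loop
vertex 0.916 2.578 1.142
vertex 1.782 2.257 1.429
vertex 1.367 1.886 0.638
endloop
endfacet
facet normal 0.384 -0.897 -0.218
outer loop
vertex 0.972 1.036 0.879
vertex 1.817 1.304 1.266
vertex 1.144 0.882 1.818
endloop
endfacet
facet normal -0.318 -0.943 -0.097
outer loop
vertex 0.972 1.036 0.879
vertex 1.144 0.882 1.818
vertex 0.278 1.203 1.531
endloop
endfacet
facet normal -0.650 -0.515 -0.560
outer loop
vertex 0.972 1.036 0.879
vertex 0.278 1.203 1.531
vertex 0.415 1.823 0.802
endloop
endfacet
facet normal -0.153 -0.203 -0.967
outer loop
vertex 0.972 1.036 0.879
vertex 0.415 1.823 0.802
vertex 1.367 1.886 0.638
endloop
endfacet
facet normal 0.486 -0.440 -0.756
outer loop
vertex 0.972 1.036 0.879
vertex 1.367 1.886 0.638
vertex 1.817 1.304 1.266
endloop
endfacet
facet normal 0.691 -0.623 0.366
outer loop
vertex 1.144 0.882 1.818
vertex 1.817 1.304 1.266
vertex 1.645 1.637 2.158
endloop
endfacet
facet normal -0.445 -0.698 0.561
outer loop
vertex 0.278 1.203 1.531
vertex 1.144 0.882 1.818
vertex 0.693 1.574 2.322
endloop
endfacet
facet normal -0.982 -0.004 -0.188
outer loop
vertex 0.415 1.823 0.802
vertex 0.278 1.203 1.531
vertex 0.243 2.156 1.694
endloop
endfacet
facet normal -0.179 0.500 -0.847
outer loop
vertex 1.367 1.886 0.638
vertex 0.415 1.823 0.802
vertex 0.916 2.578 1.142
endloop
endfacet
facet normal 0.856 0.118 -0.504
outer loop
vertex 1.817 1.304 1.266
vertex 1.367 1.886 0.638
vertex 1.782 2.257 1.429
endloop
endfacet

endsolid
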